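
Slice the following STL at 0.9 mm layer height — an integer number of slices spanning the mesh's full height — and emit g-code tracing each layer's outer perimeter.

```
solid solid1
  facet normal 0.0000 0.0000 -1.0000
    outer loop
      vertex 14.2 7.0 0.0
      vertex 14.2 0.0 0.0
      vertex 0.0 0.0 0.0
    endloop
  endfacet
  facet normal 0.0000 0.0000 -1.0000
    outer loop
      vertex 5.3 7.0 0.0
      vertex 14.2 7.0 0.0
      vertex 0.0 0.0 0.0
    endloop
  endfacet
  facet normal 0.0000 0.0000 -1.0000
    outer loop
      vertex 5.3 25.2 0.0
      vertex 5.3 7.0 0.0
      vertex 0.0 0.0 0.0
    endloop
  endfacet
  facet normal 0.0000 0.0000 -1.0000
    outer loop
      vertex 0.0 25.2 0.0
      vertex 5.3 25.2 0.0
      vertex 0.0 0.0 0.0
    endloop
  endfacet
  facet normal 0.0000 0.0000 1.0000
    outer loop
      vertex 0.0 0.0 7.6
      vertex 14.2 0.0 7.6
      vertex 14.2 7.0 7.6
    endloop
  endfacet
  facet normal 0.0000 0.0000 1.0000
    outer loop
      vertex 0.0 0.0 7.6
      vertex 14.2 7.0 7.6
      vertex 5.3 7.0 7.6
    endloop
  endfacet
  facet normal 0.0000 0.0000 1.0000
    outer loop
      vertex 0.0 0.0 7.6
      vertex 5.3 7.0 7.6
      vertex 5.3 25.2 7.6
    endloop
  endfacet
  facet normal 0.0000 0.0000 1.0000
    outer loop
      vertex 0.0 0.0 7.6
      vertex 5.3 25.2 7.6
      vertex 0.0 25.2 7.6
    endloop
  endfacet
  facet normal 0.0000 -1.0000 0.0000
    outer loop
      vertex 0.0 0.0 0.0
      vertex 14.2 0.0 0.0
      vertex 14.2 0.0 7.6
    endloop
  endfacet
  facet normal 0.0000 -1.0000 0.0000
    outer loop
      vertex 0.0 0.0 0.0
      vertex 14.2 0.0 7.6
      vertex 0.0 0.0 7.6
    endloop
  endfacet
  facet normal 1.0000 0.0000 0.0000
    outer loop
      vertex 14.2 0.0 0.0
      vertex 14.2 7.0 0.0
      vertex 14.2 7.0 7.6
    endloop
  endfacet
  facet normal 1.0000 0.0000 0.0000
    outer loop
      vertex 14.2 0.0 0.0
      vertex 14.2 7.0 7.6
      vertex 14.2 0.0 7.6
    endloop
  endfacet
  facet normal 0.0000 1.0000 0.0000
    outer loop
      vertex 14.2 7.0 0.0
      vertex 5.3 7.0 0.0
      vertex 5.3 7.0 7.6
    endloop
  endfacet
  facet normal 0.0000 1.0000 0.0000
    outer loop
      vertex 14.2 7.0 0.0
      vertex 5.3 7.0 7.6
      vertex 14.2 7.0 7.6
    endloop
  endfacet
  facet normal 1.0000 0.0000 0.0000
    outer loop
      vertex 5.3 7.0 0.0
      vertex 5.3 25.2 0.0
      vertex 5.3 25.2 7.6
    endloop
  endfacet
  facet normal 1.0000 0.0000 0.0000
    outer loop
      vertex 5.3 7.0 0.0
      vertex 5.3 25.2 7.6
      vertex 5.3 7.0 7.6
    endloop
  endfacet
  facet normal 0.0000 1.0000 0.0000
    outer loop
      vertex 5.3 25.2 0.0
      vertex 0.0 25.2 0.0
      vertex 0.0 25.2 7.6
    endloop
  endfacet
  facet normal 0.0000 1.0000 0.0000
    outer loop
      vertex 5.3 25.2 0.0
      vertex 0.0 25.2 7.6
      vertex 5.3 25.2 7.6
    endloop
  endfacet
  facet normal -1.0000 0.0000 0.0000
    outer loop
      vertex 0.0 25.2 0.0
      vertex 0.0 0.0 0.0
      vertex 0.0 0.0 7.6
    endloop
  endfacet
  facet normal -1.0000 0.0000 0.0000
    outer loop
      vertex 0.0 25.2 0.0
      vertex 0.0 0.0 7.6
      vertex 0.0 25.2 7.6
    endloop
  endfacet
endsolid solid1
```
; perimeter-only toolpath
G21 ; units = mm
G90 ; absolute positioning
G28 ; home
; layer 1
G0 Z0.9
G0 X0.0 Y0.0
G1 X14.2 Y0.0
G1 X14.2 Y7.0
G1 X5.3 Y7.0
G1 X5.3 Y25.2
G1 X0.0 Y25.2
G1 X0.0 Y0.0
; layer 2
G0 Z1.9
G0 X0.0 Y0.0
G1 X14.2 Y0.0
G1 X14.2 Y7.0
G1 X5.3 Y7.0
G1 X5.3 Y25.2
G1 X0.0 Y25.2
G1 X0.0 Y0.0
; layer 3
G0 Z2.8
G0 X0.0 Y0.0
G1 X14.2 Y0.0
G1 X14.2 Y7.0
G1 X5.3 Y7.0
G1 X5.3 Y25.2
G1 X0.0 Y25.2
G1 X0.0 Y0.0
; layer 4
G0 Z3.8
G0 X0.0 Y0.0
G1 X14.2 Y0.0
G1 X14.2 Y7.0
G1 X5.3 Y7.0
G1 X5.3 Y25.2
G1 X0.0 Y25.2
G1 X0.0 Y0.0
; layer 5
G0 Z4.8
G0 X0.0 Y0.0
G1 X14.2 Y0.0
G1 X14.2 Y7.0
G1 X5.3 Y7.0
G1 X5.3 Y25.2
G1 X0.0 Y25.2
G1 X0.0 Y0.0
; layer 6
G0 Z5.7
G0 X0.0 Y0.0
G1 X14.2 Y0.0
G1 X14.2 Y7.0
G1 X5.3 Y7.0
G1 X5.3 Y25.2
G1 X0.0 Y25.2
G1 X0.0 Y0.0
; layer 7
G0 Z6.6
G0 X0.0 Y0.0
G1 X14.2 Y0.0
G1 X14.2 Y7.0
G1 X5.3 Y7.0
G1 X5.3 Y25.2
G1 X0.0 Y25.2
G1 X0.0 Y0.0
; layer 8
G0 Z7.6
G0 X0.0 Y0.0
G1 X14.2 Y0.0
G1 X14.2 Y7.0
G1 X5.3 Y7.0
G1 X5.3 Y25.2
G1 X0.0 Y25.2
G1 X0.0 Y0.0
M2 ; end

The solid is an L-shaped prism: outer 14.2 × 25.2 mm, arm thicknesses ≈ 7 mm (horizontal) and 5.3 mm (vertical), extruded 7.6 mm in z. Slicing at Δz = 0.9 mm — 8 equal slices spanning the solid's height, so layer i sits at z = i·h/8 — gives 8 non-empty perimeters. Each is a 6-segment closed polygon; G0 lifts to the layer z and rapids to the start vertex, then G1 traces the edges.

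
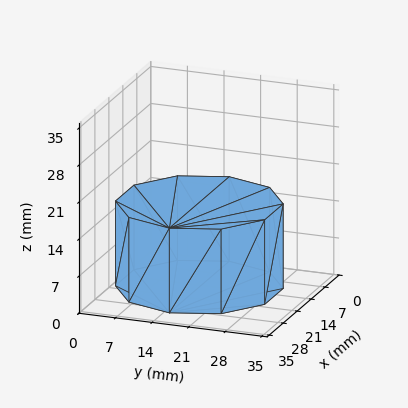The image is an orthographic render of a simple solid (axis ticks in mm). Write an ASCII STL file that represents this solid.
Reading the render: the shape is a regular 10-sided prism (a cylinder approximated with 10 flat sides), circumscribed radius ≈ 15 mm, height ≈ 16 mm (dimensions read to the nearest mm from the axis ticks). For the STL, each face is triangulated and given an outward normal.

solid part
  facet normal 0.0000 0.0000 -1.0000
    outer loop
      vertex 19.635 29.266 0.000
      vertex 27.135 23.817 0.000
      vertex 30.000 15.000 0.000
    endloop
  endfacet
  facet normal 0.0000 0.0000 -1.0000
    outer loop
      vertex 10.365 29.266 0.000
      vertex 19.635 29.266 0.000
      vertex 30.000 15.000 0.000
    endloop
  endfacet
  facet normal 0.0000 0.0000 -1.0000
    outer loop
      vertex 2.865 23.817 0.000
      vertex 10.365 29.266 0.000
      vertex 30.000 15.000 0.000
    endloop
  endfacet
  facet normal 0.0000 0.0000 -1.0000
    outer loop
      vertex 0.000 15.000 0.000
      vertex 2.865 23.817 0.000
      vertex 30.000 15.000 0.000
    endloop
  endfacet
  facet normal 0.0000 0.0000 -1.0000
    outer loop
      vertex 2.865 6.183 0.000
      vertex 0.000 15.000 0.000
      vertex 30.000 15.000 0.000
    endloop
  endfacet
  facet normal 0.0000 0.0000 -1.0000
    outer loop
      vertex 10.365 0.734 0.000
      vertex 2.865 6.183 0.000
      vertex 30.000 15.000 0.000
    endloop
  endfacet
  facet normal 0.0000 0.0000 -1.0000
    outer loop
      vertex 19.635 0.734 0.000
      vertex 10.365 0.734 0.000
      vertex 30.000 15.000 0.000
    endloop
  endfacet
  facet normal 0.0000 0.0000 -1.0000
    outer loop
      vertex 27.135 6.183 0.000
      vertex 19.635 0.734 0.000
      vertex 30.000 15.000 0.000
    endloop
  endfacet
  facet normal 0.0000 0.0000 1.0000
    outer loop
      vertex 30.000 15.000 16.000
      vertex 27.135 23.817 16.000
      vertex 19.635 29.266 16.000
    endloop
  endfacet
  facet normal 0.0000 0.0000 1.0000
    outer loop
      vertex 30.000 15.000 16.000
      vertex 19.635 29.266 16.000
      vertex 10.365 29.266 16.000
    endloop
  endfacet
  facet normal 0.0000 0.0000 1.0000
    outer loop
      vertex 30.000 15.000 16.000
      vertex 10.365 29.266 16.000
      vertex 2.865 23.817 16.000
    endloop
  endfacet
  facet normal 0.0000 0.0000 1.0000
    outer loop
      vertex 30.000 15.000 16.000
      vertex 2.865 23.817 16.000
      vertex 0.000 15.000 16.000
    endloop
  endfacet
  facet normal 0.0000 0.0000 1.0000
    outer loop
      vertex 30.000 15.000 16.000
      vertex 0.000 15.000 16.000
      vertex 2.865 6.183 16.000
    endloop
  endfacet
  facet normal 0.0000 0.0000 1.0000
    outer loop
      vertex 30.000 15.000 16.000
      vertex 2.865 6.183 16.000
      vertex 10.365 0.734 16.000
    endloop
  endfacet
  facet normal 0.0000 0.0000 1.0000
    outer loop
      vertex 30.000 15.000 16.000
      vertex 10.365 0.734 16.000
      vertex 19.635 0.734 16.000
    endloop
  endfacet
  facet normal 0.0000 0.0000 1.0000
    outer loop
      vertex 30.000 15.000 16.000
      vertex 19.635 0.734 16.000
      vertex 27.135 6.183 16.000
    endloop
  endfacet
  facet normal 0.9511 0.3090 0.0000
    outer loop
      vertex 30.000 15.000 0.000
      vertex 27.135 23.817 0.000
      vertex 27.135 23.817 16.000
    endloop
  endfacet
  facet normal 0.9511 0.3090 0.0000
    outer loop
      vertex 30.000 15.000 0.000
      vertex 27.135 23.817 16.000
      vertex 30.000 15.000 16.000
    endloop
  endfacet
  facet normal 0.5878 0.8090 0.0000
    outer loop
      vertex 27.135 23.817 0.000
      vertex 19.635 29.266 0.000
      vertex 19.635 29.266 16.000
    endloop
  endfacet
  facet normal 0.5878 0.8090 0.0000
    outer loop
      vertex 27.135 23.817 0.000
      vertex 19.635 29.266 16.000
      vertex 27.135 23.817 16.000
    endloop
  endfacet
  facet normal 0.0000 1.0000 0.0000
    outer loop
      vertex 19.635 29.266 0.000
      vertex 10.365 29.266 0.000
      vertex 10.365 29.266 16.000
    endloop
  endfacet
  facet normal 0.0000 1.0000 0.0000
    outer loop
      vertex 19.635 29.266 0.000
      vertex 10.365 29.266 16.000
      vertex 19.635 29.266 16.000
    endloop
  endfacet
  facet normal -0.5878 0.8090 0.0000
    outer loop
      vertex 10.365 29.266 0.000
      vertex 2.865 23.817 0.000
      vertex 2.865 23.817 16.000
    endloop
  endfacet
  facet normal -0.5878 0.8090 0.0000
    outer loop
      vertex 10.365 29.266 0.000
      vertex 2.865 23.817 16.000
      vertex 10.365 29.266 16.000
    endloop
  endfacet
  facet normal -0.9511 0.3090 0.0000
    outer loop
      vertex 2.865 23.817 0.000
      vertex 0.000 15.000 0.000
      vertex 0.000 15.000 16.000
    endloop
  endfacet
  facet normal -0.9511 0.3090 0.0000
    outer loop
      vertex 2.865 23.817 0.000
      vertex 0.000 15.000 16.000
      vertex 2.865 23.817 16.000
    endloop
  endfacet
  facet normal -0.9511 -0.3090 0.0000
    outer loop
      vertex 0.000 15.000 0.000
      vertex 2.865 6.183 0.000
      vertex 2.865 6.183 16.000
    endloop
  endfacet
  facet normal -0.9511 -0.3090 0.0000
    outer loop
      vertex 0.000 15.000 0.000
      vertex 2.865 6.183 16.000
      vertex 0.000 15.000 16.000
    endloop
  endfacet
  facet normal -0.5878 -0.8090 0.0000
    outer loop
      vertex 2.865 6.183 0.000
      vertex 10.365 0.734 0.000
      vertex 10.365 0.734 16.000
    endloop
  endfacet
  facet normal -0.5878 -0.8090 0.0000
    outer loop
      vertex 2.865 6.183 0.000
      vertex 10.365 0.734 16.000
      vertex 2.865 6.183 16.000
    endloop
  endfacet
  facet normal 0.0000 -1.0000 0.0000
    outer loop
      vertex 10.365 0.734 0.000
      vertex 19.635 0.734 0.000
      vertex 19.635 0.734 16.000
    endloop
  endfacet
  facet normal 0.0000 -1.0000 0.0000
    outer loop
      vertex 10.365 0.734 0.000
      vertex 19.635 0.734 16.000
      vertex 10.365 0.734 16.000
    endloop
  endfacet
  facet normal 0.5878 -0.8090 0.0000
    outer loop
      vertex 19.635 0.734 0.000
      vertex 27.135 6.183 0.000
      vertex 27.135 6.183 16.000
    endloop
  endfacet
  facet normal 0.5878 -0.8090 0.0000
    outer loop
      vertex 19.635 0.734 0.000
      vertex 27.135 6.183 16.000
      vertex 19.635 0.734 16.000
    endloop
  endfacet
  facet normal 0.9511 -0.3090 0.0000
    outer loop
      vertex 27.135 6.183 0.000
      vertex 30.000 15.000 0.000
      vertex 30.000 15.000 16.000
    endloop
  endfacet
  facet normal 0.9511 -0.3090 0.0000
    outer loop
      vertex 27.135 6.183 0.000
      vertex 30.000 15.000 16.000
      vertex 27.135 6.183 16.000
    endloop
  endfacet
endsolid part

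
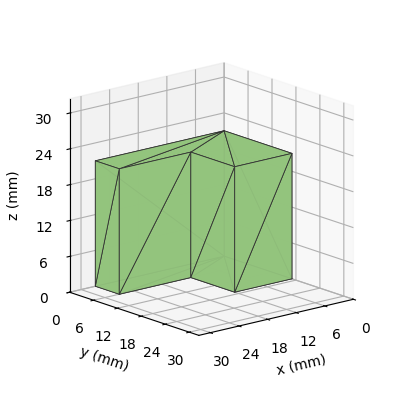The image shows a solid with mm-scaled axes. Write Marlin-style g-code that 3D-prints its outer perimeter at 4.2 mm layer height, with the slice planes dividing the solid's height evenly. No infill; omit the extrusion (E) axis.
Reading the render: the shape is an L-shaped prism: outer 27 × 17 mm, arm thicknesses ≈ 6 mm (horizontal) and 12 mm (vertical), extruded 21 mm in z (dimensions read to the nearest mm from the axis ticks). For the g-code, the solid's height is divided into equal slices at the stated Δz and each level perimeter traced with G1 moves after a G0 lift.

; perimeter-only toolpath
G21 ; units = mm
G90 ; absolute positioning
G28 ; home
; layer 1
G0 Z4.2
G0 X0.0 Y0.0
G1 X27.0 Y0.0
G1 X27.0 Y6.0
G1 X12.0 Y6.0
G1 X12.0 Y17.0
G1 X0.0 Y17.0
G1 X0.0 Y0.0
; layer 2
G0 Z8.4
G0 X0.0 Y0.0
G1 X27.0 Y0.0
G1 X27.0 Y6.0
G1 X12.0 Y6.0
G1 X12.0 Y17.0
G1 X0.0 Y17.0
G1 X0.0 Y0.0
; layer 3
G0 Z12.6
G0 X0.0 Y0.0
G1 X27.0 Y0.0
G1 X27.0 Y6.0
G1 X12.0 Y6.0
G1 X12.0 Y17.0
G1 X0.0 Y17.0
G1 X0.0 Y0.0
; layer 4
G0 Z16.8
G0 X0.0 Y0.0
G1 X27.0 Y0.0
G1 X27.0 Y6.0
G1 X12.0 Y6.0
G1 X12.0 Y17.0
G1 X0.0 Y17.0
G1 X0.0 Y0.0
; layer 5
G0 Z21.0
G0 X0.0 Y0.0
G1 X27.0 Y0.0
G1 X27.0 Y6.0
G1 X12.0 Y6.0
G1 X12.0 Y17.0
G1 X0.0 Y17.0
G1 X0.0 Y0.0
M2 ; end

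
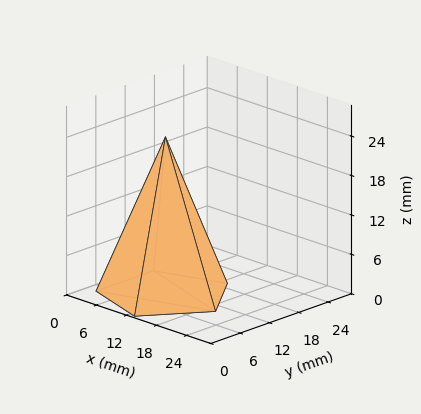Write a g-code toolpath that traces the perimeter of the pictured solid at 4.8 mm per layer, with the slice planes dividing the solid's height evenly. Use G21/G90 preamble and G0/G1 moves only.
Reading the render: the shape is a regular 5-sided pyramid, base circumscribed radius ≈ 10 mm, apex at z ≈ 24 mm (dimensions read to the nearest mm from the axis ticks). For the g-code, the solid's height is divided into equal slices at the stated Δz and each level perimeter traced with G1 moves after a G0 lift.

; perimeter-only toolpath
G21 ; units = mm
G90 ; absolute positioning
G28 ; home
; layer 1
G0 Z4.8
G0 X18.0 Y10.0
G1 X12.5 Y17.6
G1 X3.5 Y14.7
G1 X3.5 Y5.3
G1 X12.5 Y2.4
G1 X18.0 Y10.0
; layer 2
G0 Z9.6
G0 X16.0 Y10.0
G1 X11.9 Y15.7
G1 X5.1 Y13.5
G1 X5.1 Y6.5
G1 X11.9 Y4.3
G1 X16.0 Y10.0
; layer 3
G0 Z14.4
G0 X14.0 Y10.0
G1 X11.2 Y13.8
G1 X6.8 Y12.4
G1 X6.8 Y7.6
G1 X11.2 Y6.2
G1 X14.0 Y10.0
; layer 4
G0 Z19.2
G0 X12.0 Y10.0
G1 X10.6 Y11.9
G1 X8.4 Y11.2
G1 X8.4 Y8.8
G1 X10.6 Y8.1
G1 X12.0 Y10.0
M2 ; end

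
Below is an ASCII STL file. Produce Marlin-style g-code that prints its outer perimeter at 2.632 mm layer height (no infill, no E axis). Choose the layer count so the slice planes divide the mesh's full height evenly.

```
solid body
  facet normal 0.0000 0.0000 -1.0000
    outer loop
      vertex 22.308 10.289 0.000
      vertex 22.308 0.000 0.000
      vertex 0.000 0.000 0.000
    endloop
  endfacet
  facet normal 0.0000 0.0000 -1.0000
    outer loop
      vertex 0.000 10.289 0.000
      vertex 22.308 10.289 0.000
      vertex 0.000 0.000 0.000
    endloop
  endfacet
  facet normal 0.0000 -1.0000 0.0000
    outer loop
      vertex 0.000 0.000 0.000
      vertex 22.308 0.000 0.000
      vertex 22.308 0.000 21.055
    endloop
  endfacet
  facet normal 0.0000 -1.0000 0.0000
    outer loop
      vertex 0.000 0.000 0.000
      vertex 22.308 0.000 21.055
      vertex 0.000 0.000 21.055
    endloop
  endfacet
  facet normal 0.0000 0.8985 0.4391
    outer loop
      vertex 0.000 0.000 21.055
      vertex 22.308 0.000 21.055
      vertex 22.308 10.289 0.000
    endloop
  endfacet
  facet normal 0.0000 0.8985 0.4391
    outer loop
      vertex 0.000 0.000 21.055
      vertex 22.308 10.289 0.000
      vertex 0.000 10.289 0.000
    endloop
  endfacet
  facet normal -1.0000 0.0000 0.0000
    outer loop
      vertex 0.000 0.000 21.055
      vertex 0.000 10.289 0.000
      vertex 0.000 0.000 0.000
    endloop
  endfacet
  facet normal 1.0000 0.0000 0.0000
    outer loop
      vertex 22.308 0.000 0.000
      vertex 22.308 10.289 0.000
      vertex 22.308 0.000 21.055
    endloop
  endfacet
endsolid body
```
; perimeter-only toolpath
G21 ; units = mm
G90 ; absolute positioning
G28 ; home
; layer 1
G0 Z2.632
G0 X0.000 Y0.000
G1 X22.308 Y0.000
G1 X22.308 Y9.003
G1 X0.000 Y9.003
G1 X0.000 Y0.000
; layer 2
G0 Z5.264
G0 X0.000 Y0.000
G1 X22.308 Y0.000
G1 X22.308 Y7.717
G1 X0.000 Y7.717
G1 X0.000 Y0.000
; layer 3
G0 Z7.896
G0 X0.000 Y0.000
G1 X22.308 Y0.000
G1 X22.308 Y6.431
G1 X0.000 Y6.431
G1 X0.000 Y0.000
; layer 4
G0 Z10.527
G0 X0.000 Y0.000
G1 X22.308 Y0.000
G1 X22.308 Y5.144
G1 X0.000 Y5.144
G1 X0.000 Y0.000
; layer 5
G0 Z13.159
G0 X0.000 Y0.000
G1 X22.308 Y0.000
G1 X22.308 Y3.858
G1 X0.000 Y3.858
G1 X0.000 Y0.000
; layer 6
G0 Z15.791
G0 X0.000 Y0.000
G1 X22.308 Y0.000
G1 X22.308 Y2.572
G1 X0.000 Y2.572
G1 X0.000 Y0.000
; layer 7
G0 Z18.423
G0 X0.000 Y0.000
G1 X22.308 Y0.000
G1 X22.308 Y1.286
G1 X0.000 Y1.286
G1 X0.000 Y0.000
M2 ; end

The solid is a wedge (ramp): 22.3 × 10.3 mm base, rising to 21.1 mm along the y=0 edge and sloping linearly to z=0 at y=10.3. Slicing at Δz = 2.632 mm — 8 equal slices spanning the solid's height, so layer i sits at z = i·h/8 — gives 7 non-empty perimeters. Each is a 4-segment closed polygon; G0 lifts to the layer z and rapids to the start vertex, then G1 traces the edges. The cross-section shrinks linearly with z (the slice at the apex is degenerate and omitted).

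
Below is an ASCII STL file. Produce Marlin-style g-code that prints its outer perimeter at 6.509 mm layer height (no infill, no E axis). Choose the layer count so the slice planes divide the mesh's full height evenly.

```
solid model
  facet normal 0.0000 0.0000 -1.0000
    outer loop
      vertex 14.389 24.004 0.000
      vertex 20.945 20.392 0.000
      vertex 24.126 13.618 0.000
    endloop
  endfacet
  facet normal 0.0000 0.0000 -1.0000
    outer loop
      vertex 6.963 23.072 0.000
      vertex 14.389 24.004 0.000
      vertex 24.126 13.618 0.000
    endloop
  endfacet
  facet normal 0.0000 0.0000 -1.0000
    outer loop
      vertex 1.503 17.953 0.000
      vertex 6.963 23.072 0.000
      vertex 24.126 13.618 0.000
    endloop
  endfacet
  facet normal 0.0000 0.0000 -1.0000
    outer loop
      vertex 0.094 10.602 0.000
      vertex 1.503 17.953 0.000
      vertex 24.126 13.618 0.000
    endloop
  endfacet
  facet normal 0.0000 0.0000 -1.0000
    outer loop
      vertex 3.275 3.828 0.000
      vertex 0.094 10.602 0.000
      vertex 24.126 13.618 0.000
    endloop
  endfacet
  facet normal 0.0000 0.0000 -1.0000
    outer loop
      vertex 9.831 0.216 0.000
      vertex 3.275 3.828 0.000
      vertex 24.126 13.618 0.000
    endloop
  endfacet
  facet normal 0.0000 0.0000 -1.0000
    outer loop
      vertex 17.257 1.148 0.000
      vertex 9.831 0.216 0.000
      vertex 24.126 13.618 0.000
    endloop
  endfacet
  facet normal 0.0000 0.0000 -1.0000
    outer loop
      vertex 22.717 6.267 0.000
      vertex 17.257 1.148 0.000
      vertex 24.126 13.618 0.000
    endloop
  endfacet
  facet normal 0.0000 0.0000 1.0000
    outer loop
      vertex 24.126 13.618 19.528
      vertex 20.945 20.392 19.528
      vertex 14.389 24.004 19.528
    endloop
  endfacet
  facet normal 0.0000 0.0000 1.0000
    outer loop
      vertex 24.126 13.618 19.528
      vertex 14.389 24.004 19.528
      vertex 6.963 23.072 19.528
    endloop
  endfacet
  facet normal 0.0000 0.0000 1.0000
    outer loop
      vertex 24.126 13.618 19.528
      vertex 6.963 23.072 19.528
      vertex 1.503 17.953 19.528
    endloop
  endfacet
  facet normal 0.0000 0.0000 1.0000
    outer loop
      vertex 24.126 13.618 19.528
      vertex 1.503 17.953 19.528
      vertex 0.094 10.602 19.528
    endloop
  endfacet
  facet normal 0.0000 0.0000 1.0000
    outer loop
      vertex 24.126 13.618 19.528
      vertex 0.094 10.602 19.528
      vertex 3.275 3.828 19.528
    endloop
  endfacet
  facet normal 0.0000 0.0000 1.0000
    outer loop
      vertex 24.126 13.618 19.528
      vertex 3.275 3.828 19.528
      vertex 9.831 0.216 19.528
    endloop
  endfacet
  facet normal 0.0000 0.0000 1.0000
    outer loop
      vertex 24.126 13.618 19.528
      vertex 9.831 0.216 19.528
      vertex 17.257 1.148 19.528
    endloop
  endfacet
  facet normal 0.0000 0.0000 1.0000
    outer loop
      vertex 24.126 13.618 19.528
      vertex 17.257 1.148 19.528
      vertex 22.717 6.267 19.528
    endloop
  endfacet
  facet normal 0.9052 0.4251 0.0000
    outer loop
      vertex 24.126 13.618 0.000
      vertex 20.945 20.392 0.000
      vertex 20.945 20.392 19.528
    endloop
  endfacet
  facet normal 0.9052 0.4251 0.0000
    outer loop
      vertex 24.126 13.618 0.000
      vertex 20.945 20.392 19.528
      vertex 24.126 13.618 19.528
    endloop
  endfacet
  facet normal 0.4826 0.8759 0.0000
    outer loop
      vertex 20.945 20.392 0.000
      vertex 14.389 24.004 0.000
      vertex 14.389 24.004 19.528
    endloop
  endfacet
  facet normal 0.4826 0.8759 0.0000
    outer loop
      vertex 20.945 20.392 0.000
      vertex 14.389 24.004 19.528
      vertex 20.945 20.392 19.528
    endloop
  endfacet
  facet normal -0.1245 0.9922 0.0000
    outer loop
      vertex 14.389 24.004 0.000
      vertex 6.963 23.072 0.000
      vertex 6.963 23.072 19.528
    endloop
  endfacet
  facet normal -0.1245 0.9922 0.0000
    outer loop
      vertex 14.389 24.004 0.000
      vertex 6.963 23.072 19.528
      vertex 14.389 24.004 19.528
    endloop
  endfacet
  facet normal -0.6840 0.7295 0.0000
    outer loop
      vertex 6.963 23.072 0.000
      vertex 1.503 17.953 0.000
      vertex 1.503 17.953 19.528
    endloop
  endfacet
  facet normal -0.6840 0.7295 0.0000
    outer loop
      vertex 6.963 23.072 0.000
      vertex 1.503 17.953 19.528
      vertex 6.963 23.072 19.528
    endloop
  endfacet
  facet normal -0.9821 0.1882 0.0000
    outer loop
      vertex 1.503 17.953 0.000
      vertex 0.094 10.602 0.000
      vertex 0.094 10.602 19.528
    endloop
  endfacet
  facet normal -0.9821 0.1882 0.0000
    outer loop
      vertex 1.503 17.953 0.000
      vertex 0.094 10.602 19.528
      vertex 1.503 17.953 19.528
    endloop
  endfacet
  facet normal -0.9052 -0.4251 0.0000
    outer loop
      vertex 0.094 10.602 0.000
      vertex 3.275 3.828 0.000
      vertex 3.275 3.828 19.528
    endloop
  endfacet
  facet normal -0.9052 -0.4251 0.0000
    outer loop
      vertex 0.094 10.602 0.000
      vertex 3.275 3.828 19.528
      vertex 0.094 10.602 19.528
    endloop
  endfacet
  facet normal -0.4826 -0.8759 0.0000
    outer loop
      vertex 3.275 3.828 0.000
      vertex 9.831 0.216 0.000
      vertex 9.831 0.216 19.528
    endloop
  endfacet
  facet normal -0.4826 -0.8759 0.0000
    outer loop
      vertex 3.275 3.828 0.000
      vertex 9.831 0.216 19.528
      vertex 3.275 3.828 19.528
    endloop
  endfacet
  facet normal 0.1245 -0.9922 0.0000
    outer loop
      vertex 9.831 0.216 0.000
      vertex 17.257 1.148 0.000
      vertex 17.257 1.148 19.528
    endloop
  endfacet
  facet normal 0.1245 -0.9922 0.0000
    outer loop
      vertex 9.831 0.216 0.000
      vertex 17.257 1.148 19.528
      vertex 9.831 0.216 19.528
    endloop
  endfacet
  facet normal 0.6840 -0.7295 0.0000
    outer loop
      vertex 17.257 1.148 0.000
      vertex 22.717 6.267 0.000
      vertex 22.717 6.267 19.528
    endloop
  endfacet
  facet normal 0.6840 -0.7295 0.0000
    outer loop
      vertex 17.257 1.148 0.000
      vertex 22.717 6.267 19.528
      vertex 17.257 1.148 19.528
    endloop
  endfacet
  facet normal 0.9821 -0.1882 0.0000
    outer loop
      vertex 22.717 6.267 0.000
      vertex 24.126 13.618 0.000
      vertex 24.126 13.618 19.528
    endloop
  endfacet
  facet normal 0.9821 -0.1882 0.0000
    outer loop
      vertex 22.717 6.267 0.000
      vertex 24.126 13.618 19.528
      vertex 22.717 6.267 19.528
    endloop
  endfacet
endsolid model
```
; perimeter-only toolpath
G21 ; units = mm
G90 ; absolute positioning
G28 ; home
; layer 1
G0 Z6.509
G0 X24.126 Y13.618
G1 X20.945 Y20.392
G1 X14.389 Y24.004
G1 X6.963 Y23.072
G1 X1.503 Y17.953
G1 X0.094 Y10.602
G1 X3.275 Y3.828
G1 X9.831 Y0.216
G1 X17.257 Y1.148
G1 X22.717 Y6.267
G1 X24.126 Y13.618
; layer 2
G0 Z13.019
G0 X24.126 Y13.618
G1 X20.945 Y20.392
G1 X14.389 Y24.004
G1 X6.963 Y23.072
G1 X1.503 Y17.953
G1 X0.094 Y10.602
G1 X3.275 Y3.828
G1 X9.831 Y0.216
G1 X17.257 Y1.148
G1 X22.717 Y6.267
G1 X24.126 Y13.618
; layer 3
G0 Z19.528
G0 X24.126 Y13.618
G1 X20.945 Y20.392
G1 X14.389 Y24.004
G1 X6.963 Y23.072
G1 X1.503 Y17.953
G1 X0.094 Y10.602
G1 X3.275 Y3.828
G1 X9.831 Y0.216
G1 X17.257 Y1.148
G1 X22.717 Y6.267
G1 X24.126 Y13.618
M2 ; end

The solid is a regular 10-sided prism (a cylinder approximated with 10 flat sides), circumscribed radius ≈ 12.1 mm, height ≈ 19.5 mm. Slicing at Δz = 6.509 mm — 3 equal slices spanning the solid's height, so layer i sits at z = i·h/3 — gives 3 non-empty perimeters. Each is a 10-segment closed polygon; G0 lifts to the layer z and rapids to the start vertex, then G1 traces the edges.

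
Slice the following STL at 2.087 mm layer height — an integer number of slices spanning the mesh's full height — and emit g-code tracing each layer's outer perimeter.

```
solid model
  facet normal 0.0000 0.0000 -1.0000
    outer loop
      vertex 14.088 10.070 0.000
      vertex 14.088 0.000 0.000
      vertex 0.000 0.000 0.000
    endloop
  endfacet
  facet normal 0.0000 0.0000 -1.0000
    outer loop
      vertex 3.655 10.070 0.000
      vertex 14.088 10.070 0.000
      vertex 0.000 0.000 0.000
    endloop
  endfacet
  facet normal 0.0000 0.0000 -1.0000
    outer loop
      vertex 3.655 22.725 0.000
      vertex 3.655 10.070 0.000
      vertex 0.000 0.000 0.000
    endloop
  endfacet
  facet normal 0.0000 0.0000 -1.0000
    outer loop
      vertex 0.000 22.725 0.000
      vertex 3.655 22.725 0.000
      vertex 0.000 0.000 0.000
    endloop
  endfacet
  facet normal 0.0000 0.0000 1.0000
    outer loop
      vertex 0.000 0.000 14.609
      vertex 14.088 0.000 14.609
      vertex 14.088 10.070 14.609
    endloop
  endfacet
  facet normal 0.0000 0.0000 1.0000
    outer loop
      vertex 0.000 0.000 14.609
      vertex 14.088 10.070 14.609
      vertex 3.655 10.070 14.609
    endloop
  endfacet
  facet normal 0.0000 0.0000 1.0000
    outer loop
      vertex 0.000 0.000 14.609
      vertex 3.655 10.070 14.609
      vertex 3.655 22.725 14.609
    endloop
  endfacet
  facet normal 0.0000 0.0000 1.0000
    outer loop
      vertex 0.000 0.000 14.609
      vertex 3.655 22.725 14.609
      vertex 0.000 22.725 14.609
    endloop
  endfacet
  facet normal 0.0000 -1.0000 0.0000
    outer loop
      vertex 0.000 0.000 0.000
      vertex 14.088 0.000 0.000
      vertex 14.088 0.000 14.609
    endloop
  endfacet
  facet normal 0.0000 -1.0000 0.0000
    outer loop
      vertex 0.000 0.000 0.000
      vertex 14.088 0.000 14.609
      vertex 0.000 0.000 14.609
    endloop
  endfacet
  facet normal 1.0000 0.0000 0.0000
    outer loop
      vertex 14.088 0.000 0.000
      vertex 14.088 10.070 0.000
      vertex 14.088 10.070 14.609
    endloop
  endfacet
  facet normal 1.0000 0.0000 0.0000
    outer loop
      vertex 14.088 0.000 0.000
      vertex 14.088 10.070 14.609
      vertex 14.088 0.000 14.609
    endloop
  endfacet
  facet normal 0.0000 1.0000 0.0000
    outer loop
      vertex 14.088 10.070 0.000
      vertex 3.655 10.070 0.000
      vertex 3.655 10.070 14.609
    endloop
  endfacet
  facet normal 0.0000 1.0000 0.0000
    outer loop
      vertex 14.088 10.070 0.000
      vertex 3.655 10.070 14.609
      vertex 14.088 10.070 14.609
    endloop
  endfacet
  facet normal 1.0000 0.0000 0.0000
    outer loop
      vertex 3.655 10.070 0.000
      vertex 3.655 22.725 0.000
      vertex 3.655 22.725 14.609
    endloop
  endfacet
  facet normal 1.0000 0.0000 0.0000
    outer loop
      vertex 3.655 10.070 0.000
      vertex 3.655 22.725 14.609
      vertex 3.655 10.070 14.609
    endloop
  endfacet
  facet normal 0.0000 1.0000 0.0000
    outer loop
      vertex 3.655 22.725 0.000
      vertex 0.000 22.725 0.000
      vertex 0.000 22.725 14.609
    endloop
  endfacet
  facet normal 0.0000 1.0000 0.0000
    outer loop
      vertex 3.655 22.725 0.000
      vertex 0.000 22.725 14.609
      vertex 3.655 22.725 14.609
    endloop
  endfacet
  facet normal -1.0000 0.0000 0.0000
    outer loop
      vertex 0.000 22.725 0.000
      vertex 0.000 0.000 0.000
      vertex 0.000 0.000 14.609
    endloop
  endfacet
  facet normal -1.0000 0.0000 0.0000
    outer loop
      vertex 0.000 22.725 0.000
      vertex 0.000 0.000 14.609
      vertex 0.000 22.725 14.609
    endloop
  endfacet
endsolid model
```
; perimeter-only toolpath
G21 ; units = mm
G90 ; absolute positioning
G28 ; home
; layer 1
G0 Z2.087
G0 X0.000 Y0.000
G1 X14.088 Y0.000
G1 X14.088 Y10.070
G1 X3.655 Y10.070
G1 X3.655 Y22.725
G1 X0.000 Y22.725
G1 X0.000 Y0.000
; layer 2
G0 Z4.174
G0 X0.000 Y0.000
G1 X14.088 Y0.000
G1 X14.088 Y10.070
G1 X3.655 Y10.070
G1 X3.655 Y22.725
G1 X0.000 Y22.725
G1 X0.000 Y0.000
; layer 3
G0 Z6.261
G0 X0.000 Y0.000
G1 X14.088 Y0.000
G1 X14.088 Y10.070
G1 X3.655 Y10.070
G1 X3.655 Y22.725
G1 X0.000 Y22.725
G1 X0.000 Y0.000
; layer 4
G0 Z8.348
G0 X0.000 Y0.000
G1 X14.088 Y0.000
G1 X14.088 Y10.070
G1 X3.655 Y10.070
G1 X3.655 Y22.725
G1 X0.000 Y22.725
G1 X0.000 Y0.000
; layer 5
G0 Z10.435
G0 X0.000 Y0.000
G1 X14.088 Y0.000
G1 X14.088 Y10.070
G1 X3.655 Y10.070
G1 X3.655 Y22.725
G1 X0.000 Y22.725
G1 X0.000 Y0.000
; layer 6
G0 Z12.522
G0 X0.000 Y0.000
G1 X14.088 Y0.000
G1 X14.088 Y10.070
G1 X3.655 Y10.070
G1 X3.655 Y22.725
G1 X0.000 Y22.725
G1 X0.000 Y0.000
; layer 7
G0 Z14.609
G0 X0.000 Y0.000
G1 X14.088 Y0.000
G1 X14.088 Y10.070
G1 X3.655 Y10.070
G1 X3.655 Y22.725
G1 X0.000 Y22.725
G1 X0.000 Y0.000
M2 ; end

The solid is an L-shaped prism: outer 14.1 × 22.7 mm, arm thicknesses ≈ 10.1 mm (horizontal) and 3.65 mm (vertical), extruded 14.6 mm in z. Slicing at Δz = 2.087 mm — 7 equal slices spanning the solid's height, so layer i sits at z = i·h/7 — gives 7 non-empty perimeters. Each is a 6-segment closed polygon; G0 lifts to the layer z and rapids to the start vertex, then G1 traces the edges.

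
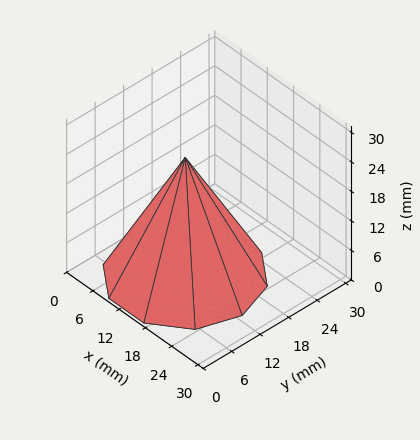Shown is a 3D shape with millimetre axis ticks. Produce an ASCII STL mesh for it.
Reading the render: the shape is a regular 10-sided pyramid, base circumscribed radius ≈ 13 mm, apex at z ≈ 24 mm (dimensions read to the nearest mm from the axis ticks). For the STL, each face is triangulated and given an outward normal.

solid part
  facet normal 0.0000 0.0000 -1.0000
    outer loop
      vertex 17.0 25.4 0.0
      vertex 23.5 20.6 0.0
      vertex 26.0 13.0 0.0
    endloop
  endfacet
  facet normal 0.0000 0.0000 -1.0000
    outer loop
      vertex 9.0 25.4 0.0
      vertex 17.0 25.4 0.0
      vertex 26.0 13.0 0.0
    endloop
  endfacet
  facet normal 0.0000 0.0000 -1.0000
    outer loop
      vertex 2.5 20.6 0.0
      vertex 9.0 25.4 0.0
      vertex 26.0 13.0 0.0
    endloop
  endfacet
  facet normal 0.0000 0.0000 -1.0000
    outer loop
      vertex 0.0 13.0 0.0
      vertex 2.5 20.6 0.0
      vertex 26.0 13.0 0.0
    endloop
  endfacet
  facet normal 0.0000 0.0000 -1.0000
    outer loop
      vertex 2.5 5.4 0.0
      vertex 0.0 13.0 0.0
      vertex 26.0 13.0 0.0
    endloop
  endfacet
  facet normal 0.0000 0.0000 -1.0000
    outer loop
      vertex 9.0 0.6 0.0
      vertex 2.5 5.4 0.0
      vertex 26.0 13.0 0.0
    endloop
  endfacet
  facet normal 0.0000 0.0000 -1.0000
    outer loop
      vertex 17.0 0.6 0.0
      vertex 9.0 0.6 0.0
      vertex 26.0 13.0 0.0
    endloop
  endfacet
  facet normal 0.0000 0.0000 -1.0000
    outer loop
      vertex 23.5 5.4 0.0
      vertex 17.0 0.6 0.0
      vertex 26.0 13.0 0.0
    endloop
  endfacet
  facet normal 0.8447 0.2779 0.4575
    outer loop
      vertex 26.0 13.0 0.0
      vertex 23.5 20.6 0.0
      vertex 13.0 13.0 24.0
    endloop
  endfacet
  facet normal 0.5282 0.7153 0.4576
    outer loop
      vertex 23.5 20.6 0.0
      vertex 17.0 25.4 0.0
      vertex 13.0 13.0 24.0
    endloop
  endfacet
  facet normal 0.0000 0.8884 0.4590
    outer loop
      vertex 17.0 25.4 0.0
      vertex 9.0 25.4 0.0
      vertex 13.0 13.0 24.0
    endloop
  endfacet
  facet normal -0.5282 0.7153 0.4576
    outer loop
      vertex 9.0 25.4 0.0
      vertex 2.5 20.6 0.0
      vertex 13.0 13.0 24.0
    endloop
  endfacet
  facet normal -0.8447 0.2779 0.4575
    outer loop
      vertex 2.5 20.6 0.0
      vertex 0.0 13.0 0.0
      vertex 13.0 13.0 24.0
    endloop
  endfacet
  facet normal -0.8447 -0.2779 0.4575
    outer loop
      vertex 0.0 13.0 0.0
      vertex 2.5 5.4 0.0
      vertex 13.0 13.0 24.0
    endloop
  endfacet
  facet normal -0.5282 -0.7153 0.4576
    outer loop
      vertex 2.5 5.4 0.0
      vertex 9.0 0.6 0.0
      vertex 13.0 13.0 24.0
    endloop
  endfacet
  facet normal 0.0000 -0.8884 0.4590
    outer loop
      vertex 9.0 0.6 0.0
      vertex 17.0 0.6 0.0
      vertex 13.0 13.0 24.0
    endloop
  endfacet
  facet normal 0.5282 -0.7153 0.4576
    outer loop
      vertex 17.0 0.6 0.0
      vertex 23.5 5.4 0.0
      vertex 13.0 13.0 24.0
    endloop
  endfacet
  facet normal 0.8447 -0.2779 0.4575
    outer loop
      vertex 23.5 5.4 0.0
      vertex 26.0 13.0 0.0
      vertex 13.0 13.0 24.0
    endloop
  endfacet
endsolid part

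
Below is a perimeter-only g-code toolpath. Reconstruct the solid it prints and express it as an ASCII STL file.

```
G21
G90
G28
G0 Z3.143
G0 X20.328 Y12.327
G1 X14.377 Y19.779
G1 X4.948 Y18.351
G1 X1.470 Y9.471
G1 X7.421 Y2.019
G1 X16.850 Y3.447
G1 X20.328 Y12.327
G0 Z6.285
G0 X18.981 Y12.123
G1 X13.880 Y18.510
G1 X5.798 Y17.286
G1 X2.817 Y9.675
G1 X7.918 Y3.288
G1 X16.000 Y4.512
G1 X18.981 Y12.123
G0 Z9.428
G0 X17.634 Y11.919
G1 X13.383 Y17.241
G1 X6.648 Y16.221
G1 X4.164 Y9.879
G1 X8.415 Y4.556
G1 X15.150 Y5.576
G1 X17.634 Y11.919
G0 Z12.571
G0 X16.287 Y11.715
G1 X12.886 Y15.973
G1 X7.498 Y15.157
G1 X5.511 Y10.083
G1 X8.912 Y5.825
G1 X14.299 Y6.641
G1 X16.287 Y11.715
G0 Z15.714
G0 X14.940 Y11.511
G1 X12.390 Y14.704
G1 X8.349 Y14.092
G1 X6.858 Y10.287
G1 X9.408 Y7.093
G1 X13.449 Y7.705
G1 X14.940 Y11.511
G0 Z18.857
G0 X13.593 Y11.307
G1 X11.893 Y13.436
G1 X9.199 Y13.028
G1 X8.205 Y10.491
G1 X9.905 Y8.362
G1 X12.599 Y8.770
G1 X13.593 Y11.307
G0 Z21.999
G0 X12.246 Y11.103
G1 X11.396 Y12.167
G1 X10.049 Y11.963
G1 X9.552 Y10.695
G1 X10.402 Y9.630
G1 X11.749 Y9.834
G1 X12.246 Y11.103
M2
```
solid part
  facet normal 0.0000 0.0000 -1.0000
    outer loop
      vertex 4.098 19.415 0.000
      vertex 14.874 21.047 0.000
      vertex 21.675 12.531 0.000
    endloop
  endfacet
  facet normal 0.0000 0.0000 -1.0000
    outer loop
      vertex 0.123 9.267 0.000
      vertex 4.098 19.415 0.000
      vertex 21.675 12.531 0.000
    endloop
  endfacet
  facet normal 0.0000 0.0000 -1.0000
    outer loop
      vertex 6.924 0.751 0.000
      vertex 0.123 9.267 0.000
      vertex 21.675 12.531 0.000
    endloop
  endfacet
  facet normal 0.0000 0.0000 -1.0000
    outer loop
      vertex 17.700 2.383 0.000
      vertex 6.924 0.751 0.000
      vertex 21.675 12.531 0.000
    endloop
  endfacet
  facet normal 0.7315 0.5842 0.3515
    outer loop
      vertex 21.675 12.531 0.000
      vertex 14.874 21.047 0.000
      vertex 10.899 10.899 25.142
    endloop
  endfacet
  facet normal -0.1402 0.9256 0.3515
    outer loop
      vertex 14.874 21.047 0.000
      vertex 4.098 19.415 0.000
      vertex 10.899 10.899 25.142
    endloop
  endfacet
  facet normal -0.8717 0.3415 0.3515
    outer loop
      vertex 4.098 19.415 0.000
      vertex 0.123 9.267 0.000
      vertex 10.899 10.899 25.142
    endloop
  endfacet
  facet normal -0.7315 -0.5842 0.3515
    outer loop
      vertex 0.123 9.267 0.000
      vertex 6.924 0.751 0.000
      vertex 10.899 10.899 25.142
    endloop
  endfacet
  facet normal 0.1402 -0.9256 0.3515
    outer loop
      vertex 6.924 0.751 0.000
      vertex 17.700 2.383 0.000
      vertex 10.899 10.899 25.142
    endloop
  endfacet
  facet normal 0.8717 -0.3415 0.3515
    outer loop
      vertex 17.700 2.383 0.000
      vertex 21.675 12.531 0.000
      vertex 10.899 10.899 25.142
    endloop
  endfacet
endsolid part

The G0 Z moves step by Δz≈3.143 mm. The G1 loops shrink linearly with z, so the solid tapers from its base footprint up to z≈25.1. Closing with a flat bottom cap and the tapered top and triangulating gives 10 facets — a regular 6-sided pyramid, base circumscribed radius ≈ 10.9 mm, apex at z ≈ 25.1 mm.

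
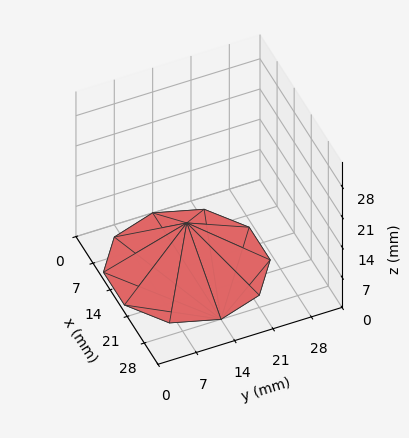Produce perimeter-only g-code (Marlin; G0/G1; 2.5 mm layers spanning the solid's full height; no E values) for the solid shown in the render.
Reading the render: the shape is a regular 10-sided pyramid, base circumscribed radius ≈ 14 mm, apex at z ≈ 10 mm (dimensions read to the nearest mm from the axis ticks). For the g-code, the solid's height is divided into equal slices at the stated Δz and each level perimeter traced with G1 moves after a G0 lift.

; perimeter-only toolpath
G21 ; units = mm
G90 ; absolute positioning
G28 ; home
; layer 1
G0 Z2.5
G0 X24.5 Y14.0
G1 X22.5 Y20.1
G1 X17.2 Y24.0
G1 X10.8 Y24.0
G1 X5.5 Y20.1
G1 X3.5 Y14.0
G1 X5.5 Y7.8
G1 X10.8 Y4.0
G1 X17.2 Y4.0
G1 X22.5 Y7.8
G1 X24.5 Y14.0
; layer 2
G0 Z5.0
G0 X21.0 Y14.0
G1 X19.6 Y18.1
G1 X16.1 Y20.6
G1 X11.8 Y20.6
G1 X8.3 Y18.1
G1 X7.0 Y14.0
G1 X8.3 Y9.9
G1 X11.8 Y7.3
G1 X16.1 Y7.3
G1 X19.6 Y9.9
G1 X21.0 Y14.0
; layer 3
G0 Z7.5
G0 X17.5 Y14.0
G1 X16.8 Y16.1
G1 X15.1 Y17.3
G1 X12.9 Y17.3
G1 X11.2 Y16.1
G1 X10.5 Y14.0
G1 X11.2 Y11.9
G1 X12.9 Y10.7
G1 X15.1 Y10.7
G1 X16.8 Y11.9
G1 X17.5 Y14.0
M2 ; end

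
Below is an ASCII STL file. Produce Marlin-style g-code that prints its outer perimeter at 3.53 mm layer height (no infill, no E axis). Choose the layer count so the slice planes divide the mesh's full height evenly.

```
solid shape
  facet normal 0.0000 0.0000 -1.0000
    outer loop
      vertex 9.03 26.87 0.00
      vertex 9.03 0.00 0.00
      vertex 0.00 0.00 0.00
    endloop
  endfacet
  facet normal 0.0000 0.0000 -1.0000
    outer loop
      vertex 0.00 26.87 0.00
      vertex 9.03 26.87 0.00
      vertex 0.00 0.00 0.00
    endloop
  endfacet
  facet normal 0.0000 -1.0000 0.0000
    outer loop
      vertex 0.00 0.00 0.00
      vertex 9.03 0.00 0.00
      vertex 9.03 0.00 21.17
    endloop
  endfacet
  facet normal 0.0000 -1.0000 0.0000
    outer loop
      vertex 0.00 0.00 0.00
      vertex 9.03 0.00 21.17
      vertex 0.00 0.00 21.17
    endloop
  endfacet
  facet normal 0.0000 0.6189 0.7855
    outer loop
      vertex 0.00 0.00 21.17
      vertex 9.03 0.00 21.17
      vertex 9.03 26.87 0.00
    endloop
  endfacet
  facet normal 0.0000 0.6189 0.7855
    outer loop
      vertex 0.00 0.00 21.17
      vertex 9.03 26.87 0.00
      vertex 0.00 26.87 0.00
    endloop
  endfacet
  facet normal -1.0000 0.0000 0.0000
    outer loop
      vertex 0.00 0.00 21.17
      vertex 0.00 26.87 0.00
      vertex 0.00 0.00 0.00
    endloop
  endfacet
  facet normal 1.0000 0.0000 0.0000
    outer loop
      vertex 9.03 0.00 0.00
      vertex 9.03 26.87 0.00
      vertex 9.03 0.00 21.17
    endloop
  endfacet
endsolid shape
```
; perimeter-only toolpath
G21 ; units = mm
G90 ; absolute positioning
G28 ; home
; layer 1
G0 Z3.53
G0 X0.00 Y0.00
G1 X9.03 Y0.00
G1 X9.03 Y22.39
G1 X0.00 Y22.39
G1 X0.00 Y0.00
; layer 2
G0 Z7.06
G0 X0.00 Y0.00
G1 X9.03 Y0.00
G1 X9.03 Y17.91
G1 X0.00 Y17.91
G1 X0.00 Y0.00
; layer 3
G0 Z10.59
G0 X0.00 Y0.00
G1 X9.03 Y0.00
G1 X9.03 Y13.44
G1 X0.00 Y13.44
G1 X0.00 Y0.00
; layer 4
G0 Z14.11
G0 X0.00 Y0.00
G1 X9.03 Y0.00
G1 X9.03 Y8.96
G1 X0.00 Y8.96
G1 X0.00 Y0.00
; layer 5
G0 Z17.64
G0 X0.00 Y0.00
G1 X9.03 Y0.00
G1 X9.03 Y4.48
G1 X0.00 Y4.48
G1 X0.00 Y0.00
M2 ; end

The solid is a wedge (ramp): 9.03 × 26.9 mm base, rising to 21.2 mm along the y=0 edge and sloping linearly to z=0 at y=26.9. Slicing at Δz = 3.53 mm — 6 equal slices spanning the solid's height, so layer i sits at z = i·h/6 — gives 5 non-empty perimeters. Each is a 4-segment closed polygon; G0 lifts to the layer z and rapids to the start vertex, then G1 traces the edges. The cross-section shrinks linearly with z (the slice at the apex is degenerate and omitted).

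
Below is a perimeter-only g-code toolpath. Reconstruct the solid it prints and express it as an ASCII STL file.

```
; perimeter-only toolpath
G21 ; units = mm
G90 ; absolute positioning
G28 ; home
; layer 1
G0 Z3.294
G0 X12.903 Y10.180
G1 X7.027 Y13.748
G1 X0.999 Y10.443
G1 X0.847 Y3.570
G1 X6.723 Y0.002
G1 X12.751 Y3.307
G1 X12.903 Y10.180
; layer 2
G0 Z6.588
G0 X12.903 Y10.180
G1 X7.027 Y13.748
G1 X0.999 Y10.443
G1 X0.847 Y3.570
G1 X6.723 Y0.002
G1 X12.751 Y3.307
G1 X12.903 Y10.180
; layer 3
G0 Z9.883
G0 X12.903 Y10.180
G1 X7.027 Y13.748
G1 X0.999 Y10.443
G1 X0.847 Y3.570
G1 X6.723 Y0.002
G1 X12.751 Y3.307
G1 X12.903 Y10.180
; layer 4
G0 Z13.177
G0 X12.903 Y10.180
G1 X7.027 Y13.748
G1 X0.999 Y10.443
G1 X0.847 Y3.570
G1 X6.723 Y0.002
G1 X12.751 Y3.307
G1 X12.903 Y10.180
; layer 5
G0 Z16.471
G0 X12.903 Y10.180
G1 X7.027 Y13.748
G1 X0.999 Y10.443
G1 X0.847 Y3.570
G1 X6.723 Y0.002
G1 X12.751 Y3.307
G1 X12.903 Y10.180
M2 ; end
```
solid part
  facet normal 0.0000 0.0000 -1.0000
    outer loop
      vertex 0.999 10.443 0.000
      vertex 7.027 13.748 0.000
      vertex 12.903 10.180 0.000
    endloop
  endfacet
  facet normal 0.0000 0.0000 -1.0000
    outer loop
      vertex 0.847 3.570 0.000
      vertex 0.999 10.443 0.000
      vertex 12.903 10.180 0.000
    endloop
  endfacet
  facet normal 0.0000 0.0000 -1.0000
    outer loop
      vertex 6.723 0.002 0.000
      vertex 0.847 3.570 0.000
      vertex 12.903 10.180 0.000
    endloop
  endfacet
  facet normal 0.0000 0.0000 -1.0000
    outer loop
      vertex 12.751 3.307 0.000
      vertex 6.723 0.002 0.000
      vertex 12.903 10.180 0.000
    endloop
  endfacet
  facet normal 0.0000 0.0000 1.0000
    outer loop
      vertex 12.903 10.180 16.471
      vertex 7.027 13.748 16.471
      vertex 0.999 10.443 16.471
    endloop
  endfacet
  facet normal 0.0000 0.0000 1.0000
    outer loop
      vertex 12.903 10.180 16.471
      vertex 0.999 10.443 16.471
      vertex 0.847 3.570 16.471
    endloop
  endfacet
  facet normal 0.0000 0.0000 1.0000
    outer loop
      vertex 12.903 10.180 16.471
      vertex 0.847 3.570 16.471
      vertex 6.723 0.002 16.471
    endloop
  endfacet
  facet normal 0.0000 0.0000 1.0000
    outer loop
      vertex 12.903 10.180 16.471
      vertex 6.723 0.002 16.471
      vertex 12.751 3.307 16.471
    endloop
  endfacet
  facet normal 0.5190 0.8548 0.0000
    outer loop
      vertex 12.903 10.180 0.000
      vertex 7.027 13.748 0.000
      vertex 7.027 13.748 16.471
    endloop
  endfacet
  facet normal 0.5190 0.8548 0.0000
    outer loop
      vertex 12.903 10.180 0.000
      vertex 7.027 13.748 16.471
      vertex 12.903 10.180 16.471
    endloop
  endfacet
  facet normal -0.4808 0.8769 0.0000
    outer loop
      vertex 7.027 13.748 0.000
      vertex 0.999 10.443 0.000
      vertex 0.999 10.443 16.471
    endloop
  endfacet
  facet normal -0.4808 0.8769 0.0000
    outer loop
      vertex 7.027 13.748 0.000
      vertex 0.999 10.443 16.471
      vertex 7.027 13.748 16.471
    endloop
  endfacet
  facet normal -0.9998 0.0221 0.0000
    outer loop
      vertex 0.999 10.443 0.000
      vertex 0.847 3.570 0.000
      vertex 0.847 3.570 16.471
    endloop
  endfacet
  facet normal -0.9998 0.0221 0.0000
    outer loop
      vertex 0.999 10.443 0.000
      vertex 0.847 3.570 16.471
      vertex 0.999 10.443 16.471
    endloop
  endfacet
  facet normal -0.5190 -0.8548 0.0000
    outer loop
      vertex 0.847 3.570 0.000
      vertex 6.723 0.002 0.000
      vertex 6.723 0.002 16.471
    endloop
  endfacet
  facet normal -0.5190 -0.8548 0.0000
    outer loop
      vertex 0.847 3.570 0.000
      vertex 6.723 0.002 16.471
      vertex 0.847 3.570 16.471
    endloop
  endfacet
  facet normal 0.4808 -0.8769 0.0000
    outer loop
      vertex 6.723 0.002 0.000
      vertex 12.751 3.307 0.000
      vertex 12.751 3.307 16.471
    endloop
  endfacet
  facet normal 0.4808 -0.8769 0.0000
    outer loop
      vertex 6.723 0.002 0.000
      vertex 12.751 3.307 16.471
      vertex 6.723 0.002 16.471
    endloop
  endfacet
  facet normal 0.9998 -0.0221 0.0000
    outer loop
      vertex 12.751 3.307 0.000
      vertex 12.903 10.180 0.000
      vertex 12.903 10.180 16.471
    endloop
  endfacet
  facet normal 0.9998 -0.0221 0.0000
    outer loop
      vertex 12.751 3.307 0.000
      vertex 12.903 10.180 16.471
      vertex 12.751 3.307 16.471
    endloop
  endfacet
endsolid part

The G0 Z moves step by Δz≈3.294 mm. Every layer's G1 loop is the same polygon, so the solid is a straight extrusion of it from z=0 to z≈16.5. Closing with flat bottom and top caps and triangulating gives 20 facets — a regular 6-sided prism (a cylinder approximated with 6 flat sides), circumscribed radius ≈ 6.88 mm, height ≈ 16.5 mm.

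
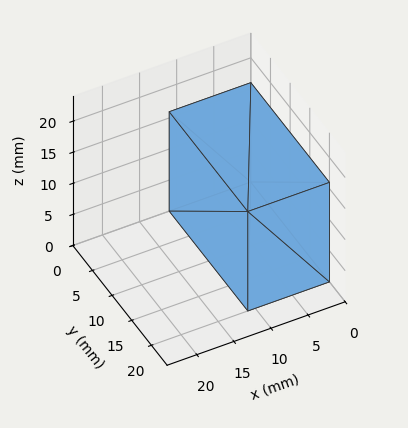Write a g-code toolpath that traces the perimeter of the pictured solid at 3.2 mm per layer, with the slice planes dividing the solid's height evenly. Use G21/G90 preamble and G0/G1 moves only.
Reading the render: the shape is a rectangular box, roughly 11 × 20 mm footprint and 16 mm tall (dimensions read to the nearest mm from the axis ticks). For the g-code, the solid's height is divided into equal slices at the stated Δz and each level perimeter traced with G1 moves after a G0 lift.

; perimeter-only toolpath
G21 ; units = mm
G90 ; absolute positioning
G28 ; home
; layer 1
G0 Z3.2
G0 X0.0 Y0.0
G1 X11.0 Y0.0
G1 X11.0 Y20.0
G1 X0.0 Y20.0
G1 X0.0 Y0.0
; layer 2
G0 Z6.4
G0 X0.0 Y0.0
G1 X11.0 Y0.0
G1 X11.0 Y20.0
G1 X0.0 Y20.0
G1 X0.0 Y0.0
; layer 3
G0 Z9.6
G0 X0.0 Y0.0
G1 X11.0 Y0.0
G1 X11.0 Y20.0
G1 X0.0 Y20.0
G1 X0.0 Y0.0
; layer 4
G0 Z12.8
G0 X0.0 Y0.0
G1 X11.0 Y0.0
G1 X11.0 Y20.0
G1 X0.0 Y20.0
G1 X0.0 Y0.0
; layer 5
G0 Z16.0
G0 X0.0 Y0.0
G1 X11.0 Y0.0
G1 X11.0 Y20.0
G1 X0.0 Y20.0
G1 X0.0 Y0.0
M2 ; end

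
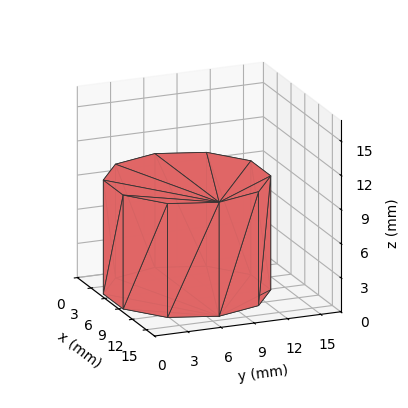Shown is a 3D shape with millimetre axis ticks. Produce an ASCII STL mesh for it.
Reading the render: the shape is a regular 10-sided prism (a cylinder approximated with 10 flat sides), circumscribed radius ≈ 7 mm, height ≈ 10 mm (dimensions read to the nearest mm from the axis ticks). For the STL, each face is triangulated and given an outward normal.

solid part
  facet normal 0.0000 0.0000 -1.0000
    outer loop
      vertex 9.16 13.66 0.00
      vertex 12.66 11.11 0.00
      vertex 14.00 7.00 0.00
    endloop
  endfacet
  facet normal 0.0000 0.0000 -1.0000
    outer loop
      vertex 4.84 13.66 0.00
      vertex 9.16 13.66 0.00
      vertex 14.00 7.00 0.00
    endloop
  endfacet
  facet normal 0.0000 0.0000 -1.0000
    outer loop
      vertex 1.34 11.11 0.00
      vertex 4.84 13.66 0.00
      vertex 14.00 7.00 0.00
    endloop
  endfacet
  facet normal 0.0000 0.0000 -1.0000
    outer loop
      vertex 0.00 7.00 0.00
      vertex 1.34 11.11 0.00
      vertex 14.00 7.00 0.00
    endloop
  endfacet
  facet normal 0.0000 0.0000 -1.0000
    outer loop
      vertex 1.34 2.89 0.00
      vertex 0.00 7.00 0.00
      vertex 14.00 7.00 0.00
    endloop
  endfacet
  facet normal 0.0000 0.0000 -1.0000
    outer loop
      vertex 4.84 0.34 0.00
      vertex 1.34 2.89 0.00
      vertex 14.00 7.00 0.00
    endloop
  endfacet
  facet normal 0.0000 0.0000 -1.0000
    outer loop
      vertex 9.16 0.34 0.00
      vertex 4.84 0.34 0.00
      vertex 14.00 7.00 0.00
    endloop
  endfacet
  facet normal 0.0000 0.0000 -1.0000
    outer loop
      vertex 12.66 2.89 0.00
      vertex 9.16 0.34 0.00
      vertex 14.00 7.00 0.00
    endloop
  endfacet
  facet normal 0.0000 0.0000 1.0000
    outer loop
      vertex 14.00 7.00 10.00
      vertex 12.66 11.11 10.00
      vertex 9.16 13.66 10.00
    endloop
  endfacet
  facet normal 0.0000 0.0000 1.0000
    outer loop
      vertex 14.00 7.00 10.00
      vertex 9.16 13.66 10.00
      vertex 4.84 13.66 10.00
    endloop
  endfacet
  facet normal 0.0000 0.0000 1.0000
    outer loop
      vertex 14.00 7.00 10.00
      vertex 4.84 13.66 10.00
      vertex 1.34 11.11 10.00
    endloop
  endfacet
  facet normal 0.0000 0.0000 1.0000
    outer loop
      vertex 14.00 7.00 10.00
      vertex 1.34 11.11 10.00
      vertex 0.00 7.00 10.00
    endloop
  endfacet
  facet normal 0.0000 0.0000 1.0000
    outer loop
      vertex 14.00 7.00 10.00
      vertex 0.00 7.00 10.00
      vertex 1.34 2.89 10.00
    endloop
  endfacet
  facet normal 0.0000 0.0000 1.0000
    outer loop
      vertex 14.00 7.00 10.00
      vertex 1.34 2.89 10.00
      vertex 4.84 0.34 10.00
    endloop
  endfacet
  facet normal 0.0000 0.0000 1.0000
    outer loop
      vertex 14.00 7.00 10.00
      vertex 4.84 0.34 10.00
      vertex 9.16 0.34 10.00
    endloop
  endfacet
  facet normal 0.0000 0.0000 1.0000
    outer loop
      vertex 14.00 7.00 10.00
      vertex 9.16 0.34 10.00
      vertex 12.66 2.89 10.00
    endloop
  endfacet
  facet normal 0.9507 0.3100 0.0000
    outer loop
      vertex 14.00 7.00 0.00
      vertex 12.66 11.11 0.00
      vertex 12.66 11.11 10.00
    endloop
  endfacet
  facet normal 0.9507 0.3100 0.0000
    outer loop
      vertex 14.00 7.00 0.00
      vertex 12.66 11.11 10.00
      vertex 14.00 7.00 10.00
    endloop
  endfacet
  facet normal 0.5889 0.8082 0.0000
    outer loop
      vertex 12.66 11.11 0.00
      vertex 9.16 13.66 0.00
      vertex 9.16 13.66 10.00
    endloop
  endfacet
  facet normal 0.5889 0.8082 0.0000
    outer loop
      vertex 12.66 11.11 0.00
      vertex 9.16 13.66 10.00
      vertex 12.66 11.11 10.00
    endloop
  endfacet
  facet normal 0.0000 1.0000 0.0000
    outer loop
      vertex 9.16 13.66 0.00
      vertex 4.84 13.66 0.00
      vertex 4.84 13.66 10.00
    endloop
  endfacet
  facet normal 0.0000 1.0000 0.0000
    outer loop
      vertex 9.16 13.66 0.00
      vertex 4.84 13.66 10.00
      vertex 9.16 13.66 10.00
    endloop
  endfacet
  facet normal -0.5889 0.8082 0.0000
    outer loop
      vertex 4.84 13.66 0.00
      vertex 1.34 11.11 0.00
      vertex 1.34 11.11 10.00
    endloop
  endfacet
  facet normal -0.5889 0.8082 0.0000
    outer loop
      vertex 4.84 13.66 0.00
      vertex 1.34 11.11 10.00
      vertex 4.84 13.66 10.00
    endloop
  endfacet
  facet normal -0.9507 0.3100 0.0000
    outer loop
      vertex 1.34 11.11 0.00
      vertex 0.00 7.00 0.00
      vertex 0.00 7.00 10.00
    endloop
  endfacet
  facet normal -0.9507 0.3100 0.0000
    outer loop
      vertex 1.34 11.11 0.00
      vertex 0.00 7.00 10.00
      vertex 1.34 11.11 10.00
    endloop
  endfacet
  facet normal -0.9507 -0.3100 0.0000
    outer loop
      vertex 0.00 7.00 0.00
      vertex 1.34 2.89 0.00
      vertex 1.34 2.89 10.00
    endloop
  endfacet
  facet normal -0.9507 -0.3100 0.0000
    outer loop
      vertex 0.00 7.00 0.00
      vertex 1.34 2.89 10.00
      vertex 0.00 7.00 10.00
    endloop
  endfacet
  facet normal -0.5889 -0.8082 0.0000
    outer loop
      vertex 1.34 2.89 0.00
      vertex 4.84 0.34 0.00
      vertex 4.84 0.34 10.00
    endloop
  endfacet
  facet normal -0.5889 -0.8082 0.0000
    outer loop
      vertex 1.34 2.89 0.00
      vertex 4.84 0.34 10.00
      vertex 1.34 2.89 10.00
    endloop
  endfacet
  facet normal 0.0000 -1.0000 0.0000
    outer loop
      vertex 4.84 0.34 0.00
      vertex 9.16 0.34 0.00
      vertex 9.16 0.34 10.00
    endloop
  endfacet
  facet normal 0.0000 -1.0000 0.0000
    outer loop
      vertex 4.84 0.34 0.00
      vertex 9.16 0.34 10.00
      vertex 4.84 0.34 10.00
    endloop
  endfacet
  facet normal 0.5889 -0.8082 0.0000
    outer loop
      vertex 9.16 0.34 0.00
      vertex 12.66 2.89 0.00
      vertex 12.66 2.89 10.00
    endloop
  endfacet
  facet normal 0.5889 -0.8082 0.0000
    outer loop
      vertex 9.16 0.34 0.00
      vertex 12.66 2.89 10.00
      vertex 9.16 0.34 10.00
    endloop
  endfacet
  facet normal 0.9507 -0.3100 0.0000
    outer loop
      vertex 12.66 2.89 0.00
      vertex 14.00 7.00 0.00
      vertex 14.00 7.00 10.00
    endloop
  endfacet
  facet normal 0.9507 -0.3100 0.0000
    outer loop
      vertex 12.66 2.89 0.00
      vertex 14.00 7.00 10.00
      vertex 12.66 2.89 10.00
    endloop
  endfacet
endsolid part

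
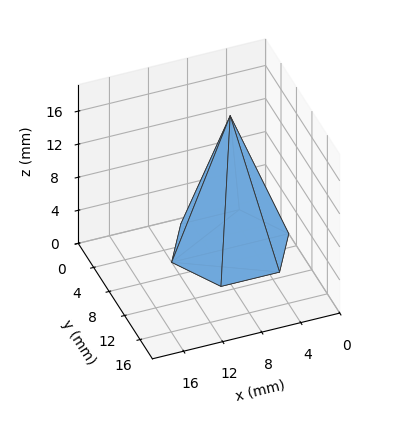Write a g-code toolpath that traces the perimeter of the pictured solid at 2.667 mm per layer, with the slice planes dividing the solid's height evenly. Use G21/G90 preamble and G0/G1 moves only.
Reading the render: the shape is a regular 6-sided pyramid, base circumscribed radius ≈ 6 mm, apex at z ≈ 16 mm (dimensions read to the nearest mm from the axis ticks). For the g-code, the solid's height is divided into equal slices at the stated Δz and each level perimeter traced with G1 moves after a G0 lift.

; perimeter-only toolpath
G21 ; units = mm
G90 ; absolute positioning
G28 ; home
; layer 1
G0 Z2.667
G0 X11.000 Y6.000
G1 X8.500 Y10.330
G1 X3.500 Y10.330
G1 X1.000 Y6.000
G1 X3.500 Y1.670
G1 X8.500 Y1.670
G1 X11.000 Y6.000
; layer 2
G0 Z5.333
G0 X10.000 Y6.000
G1 X8.000 Y9.464
G1 X4.000 Y9.464
G1 X2.000 Y6.000
G1 X4.000 Y2.536
G1 X8.000 Y2.536
G1 X10.000 Y6.000
; layer 3
G0 Z8.000
G0 X9.000 Y6.000
G1 X7.500 Y8.598
G1 X4.500 Y8.598
G1 X3.000 Y6.000
G1 X4.500 Y3.402
G1 X7.500 Y3.402
G1 X9.000 Y6.000
; layer 4
G0 Z10.667
G0 X8.000 Y6.000
G1 X7.000 Y7.732
G1 X5.000 Y7.732
G1 X4.000 Y6.000
G1 X5.000 Y4.268
G1 X7.000 Y4.268
G1 X8.000 Y6.000
; layer 5
G0 Z13.333
G0 X7.000 Y6.000
G1 X6.500 Y6.866
G1 X5.500 Y6.866
G1 X5.000 Y6.000
G1 X5.500 Y5.134
G1 X6.500 Y5.134
G1 X7.000 Y6.000
M2 ; end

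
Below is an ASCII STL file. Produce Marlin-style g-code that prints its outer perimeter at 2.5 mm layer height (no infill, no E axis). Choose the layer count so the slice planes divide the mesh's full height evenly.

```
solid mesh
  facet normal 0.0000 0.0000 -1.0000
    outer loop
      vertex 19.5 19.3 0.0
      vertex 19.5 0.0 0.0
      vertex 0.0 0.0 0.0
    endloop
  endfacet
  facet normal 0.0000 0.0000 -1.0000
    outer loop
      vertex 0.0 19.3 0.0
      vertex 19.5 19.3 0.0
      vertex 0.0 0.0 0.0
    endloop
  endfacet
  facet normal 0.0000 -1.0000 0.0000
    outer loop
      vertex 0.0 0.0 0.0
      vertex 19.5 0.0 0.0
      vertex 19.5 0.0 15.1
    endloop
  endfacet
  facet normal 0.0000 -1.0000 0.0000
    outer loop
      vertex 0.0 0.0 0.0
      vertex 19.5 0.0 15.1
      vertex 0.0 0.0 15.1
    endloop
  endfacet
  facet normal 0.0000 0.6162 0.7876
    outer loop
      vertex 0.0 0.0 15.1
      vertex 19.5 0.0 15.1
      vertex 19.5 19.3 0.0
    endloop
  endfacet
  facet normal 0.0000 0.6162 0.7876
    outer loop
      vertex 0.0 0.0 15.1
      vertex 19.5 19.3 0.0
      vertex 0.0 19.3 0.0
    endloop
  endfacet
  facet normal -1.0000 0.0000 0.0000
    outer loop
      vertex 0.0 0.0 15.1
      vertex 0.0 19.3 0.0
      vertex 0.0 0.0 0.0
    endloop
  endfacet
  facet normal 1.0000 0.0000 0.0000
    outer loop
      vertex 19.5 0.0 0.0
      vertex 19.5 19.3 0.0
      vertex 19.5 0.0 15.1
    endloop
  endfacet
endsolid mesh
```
; perimeter-only toolpath
G21 ; units = mm
G90 ; absolute positioning
G28 ; home
; layer 1
G0 Z2.5
G0 X0.0 Y0.0
G1 X19.5 Y0.0
G1 X19.5 Y16.1
G1 X0.0 Y16.1
G1 X0.0 Y0.0
; layer 2
G0 Z5.0
G0 X0.0 Y0.0
G1 X19.5 Y0.0
G1 X19.5 Y12.9
G1 X0.0 Y12.9
G1 X0.0 Y0.0
; layer 3
G0 Z7.5
G0 X0.0 Y0.0
G1 X19.5 Y0.0
G1 X19.5 Y9.7
G1 X0.0 Y9.7
G1 X0.0 Y0.0
; layer 4
G0 Z10.1
G0 X0.0 Y0.0
G1 X19.5 Y0.0
G1 X19.5 Y6.4
G1 X0.0 Y6.4
G1 X0.0 Y0.0
; layer 5
G0 Z12.6
G0 X0.0 Y0.0
G1 X19.5 Y0.0
G1 X19.5 Y3.2
G1 X0.0 Y3.2
G1 X0.0 Y0.0
M2 ; end

The solid is a wedge (ramp): 19.5 × 19.3 mm base, rising to 15.1 mm along the y=0 edge and sloping linearly to z=0 at y=19.3. Slicing at Δz = 2.5 mm — 6 equal slices spanning the solid's height, so layer i sits at z = i·h/6 — gives 5 non-empty perimeters. Each is a 4-segment closed polygon; G0 lifts to the layer z and rapids to the start vertex, then G1 traces the edges. The cross-section shrinks linearly with z (the slice at the apex is degenerate and omitted).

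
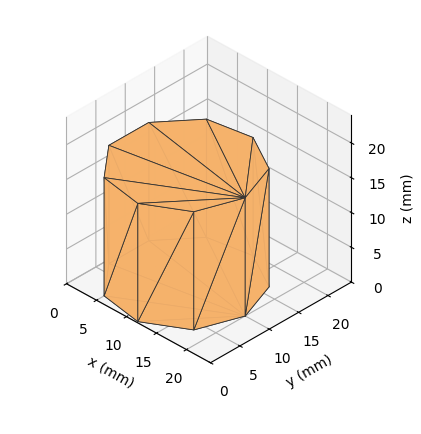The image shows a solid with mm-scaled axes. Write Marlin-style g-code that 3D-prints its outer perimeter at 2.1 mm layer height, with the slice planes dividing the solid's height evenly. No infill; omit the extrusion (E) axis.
Reading the render: the shape is a regular 9-sided prism (a cylinder approximated with 9 flat sides), circumscribed radius ≈ 10 mm, height ≈ 17 mm (dimensions read to the nearest mm from the axis ticks). For the g-code, the solid's height is divided into equal slices at the stated Δz and each level perimeter traced with G1 moves after a G0 lift.

; perimeter-only toolpath
G21 ; units = mm
G90 ; absolute positioning
G28 ; home
; layer 1
G0 Z2.1
G0 X20.0 Y10.0
G1 X17.7 Y16.4
G1 X11.7 Y19.8
G1 X5.0 Y18.7
G1 X0.6 Y13.4
G1 X0.6 Y6.6
G1 X5.0 Y1.3
G1 X11.7 Y0.2
G1 X17.7 Y3.6
G1 X20.0 Y10.0
; layer 2
G0 Z4.2
G0 X20.0 Y10.0
G1 X17.7 Y16.4
G1 X11.7 Y19.8
G1 X5.0 Y18.7
G1 X0.6 Y13.4
G1 X0.6 Y6.6
G1 X5.0 Y1.3
G1 X11.7 Y0.2
G1 X17.7 Y3.6
G1 X20.0 Y10.0
; layer 3
G0 Z6.4
G0 X20.0 Y10.0
G1 X17.7 Y16.4
G1 X11.7 Y19.8
G1 X5.0 Y18.7
G1 X0.6 Y13.4
G1 X0.6 Y6.6
G1 X5.0 Y1.3
G1 X11.7 Y0.2
G1 X17.7 Y3.6
G1 X20.0 Y10.0
; layer 4
G0 Z8.5
G0 X20.0 Y10.0
G1 X17.7 Y16.4
G1 X11.7 Y19.8
G1 X5.0 Y18.7
G1 X0.6 Y13.4
G1 X0.6 Y6.6
G1 X5.0 Y1.3
G1 X11.7 Y0.2
G1 X17.7 Y3.6
G1 X20.0 Y10.0
; layer 5
G0 Z10.6
G0 X20.0 Y10.0
G1 X17.7 Y16.4
G1 X11.7 Y19.8
G1 X5.0 Y18.7
G1 X0.6 Y13.4
G1 X0.6 Y6.6
G1 X5.0 Y1.3
G1 X11.7 Y0.2
G1 X17.7 Y3.6
G1 X20.0 Y10.0
; layer 6
G0 Z12.8
G0 X20.0 Y10.0
G1 X17.7 Y16.4
G1 X11.7 Y19.8
G1 X5.0 Y18.7
G1 X0.6 Y13.4
G1 X0.6 Y6.6
G1 X5.0 Y1.3
G1 X11.7 Y0.2
G1 X17.7 Y3.6
G1 X20.0 Y10.0
; layer 7
G0 Z14.9
G0 X20.0 Y10.0
G1 X17.7 Y16.4
G1 X11.7 Y19.8
G1 X5.0 Y18.7
G1 X0.6 Y13.4
G1 X0.6 Y6.6
G1 X5.0 Y1.3
G1 X11.7 Y0.2
G1 X17.7 Y3.6
G1 X20.0 Y10.0
; layer 8
G0 Z17.0
G0 X20.0 Y10.0
G1 X17.7 Y16.4
G1 X11.7 Y19.8
G1 X5.0 Y18.7
G1 X0.6 Y13.4
G1 X0.6 Y6.6
G1 X5.0 Y1.3
G1 X11.7 Y0.2
G1 X17.7 Y3.6
G1 X20.0 Y10.0
M2 ; end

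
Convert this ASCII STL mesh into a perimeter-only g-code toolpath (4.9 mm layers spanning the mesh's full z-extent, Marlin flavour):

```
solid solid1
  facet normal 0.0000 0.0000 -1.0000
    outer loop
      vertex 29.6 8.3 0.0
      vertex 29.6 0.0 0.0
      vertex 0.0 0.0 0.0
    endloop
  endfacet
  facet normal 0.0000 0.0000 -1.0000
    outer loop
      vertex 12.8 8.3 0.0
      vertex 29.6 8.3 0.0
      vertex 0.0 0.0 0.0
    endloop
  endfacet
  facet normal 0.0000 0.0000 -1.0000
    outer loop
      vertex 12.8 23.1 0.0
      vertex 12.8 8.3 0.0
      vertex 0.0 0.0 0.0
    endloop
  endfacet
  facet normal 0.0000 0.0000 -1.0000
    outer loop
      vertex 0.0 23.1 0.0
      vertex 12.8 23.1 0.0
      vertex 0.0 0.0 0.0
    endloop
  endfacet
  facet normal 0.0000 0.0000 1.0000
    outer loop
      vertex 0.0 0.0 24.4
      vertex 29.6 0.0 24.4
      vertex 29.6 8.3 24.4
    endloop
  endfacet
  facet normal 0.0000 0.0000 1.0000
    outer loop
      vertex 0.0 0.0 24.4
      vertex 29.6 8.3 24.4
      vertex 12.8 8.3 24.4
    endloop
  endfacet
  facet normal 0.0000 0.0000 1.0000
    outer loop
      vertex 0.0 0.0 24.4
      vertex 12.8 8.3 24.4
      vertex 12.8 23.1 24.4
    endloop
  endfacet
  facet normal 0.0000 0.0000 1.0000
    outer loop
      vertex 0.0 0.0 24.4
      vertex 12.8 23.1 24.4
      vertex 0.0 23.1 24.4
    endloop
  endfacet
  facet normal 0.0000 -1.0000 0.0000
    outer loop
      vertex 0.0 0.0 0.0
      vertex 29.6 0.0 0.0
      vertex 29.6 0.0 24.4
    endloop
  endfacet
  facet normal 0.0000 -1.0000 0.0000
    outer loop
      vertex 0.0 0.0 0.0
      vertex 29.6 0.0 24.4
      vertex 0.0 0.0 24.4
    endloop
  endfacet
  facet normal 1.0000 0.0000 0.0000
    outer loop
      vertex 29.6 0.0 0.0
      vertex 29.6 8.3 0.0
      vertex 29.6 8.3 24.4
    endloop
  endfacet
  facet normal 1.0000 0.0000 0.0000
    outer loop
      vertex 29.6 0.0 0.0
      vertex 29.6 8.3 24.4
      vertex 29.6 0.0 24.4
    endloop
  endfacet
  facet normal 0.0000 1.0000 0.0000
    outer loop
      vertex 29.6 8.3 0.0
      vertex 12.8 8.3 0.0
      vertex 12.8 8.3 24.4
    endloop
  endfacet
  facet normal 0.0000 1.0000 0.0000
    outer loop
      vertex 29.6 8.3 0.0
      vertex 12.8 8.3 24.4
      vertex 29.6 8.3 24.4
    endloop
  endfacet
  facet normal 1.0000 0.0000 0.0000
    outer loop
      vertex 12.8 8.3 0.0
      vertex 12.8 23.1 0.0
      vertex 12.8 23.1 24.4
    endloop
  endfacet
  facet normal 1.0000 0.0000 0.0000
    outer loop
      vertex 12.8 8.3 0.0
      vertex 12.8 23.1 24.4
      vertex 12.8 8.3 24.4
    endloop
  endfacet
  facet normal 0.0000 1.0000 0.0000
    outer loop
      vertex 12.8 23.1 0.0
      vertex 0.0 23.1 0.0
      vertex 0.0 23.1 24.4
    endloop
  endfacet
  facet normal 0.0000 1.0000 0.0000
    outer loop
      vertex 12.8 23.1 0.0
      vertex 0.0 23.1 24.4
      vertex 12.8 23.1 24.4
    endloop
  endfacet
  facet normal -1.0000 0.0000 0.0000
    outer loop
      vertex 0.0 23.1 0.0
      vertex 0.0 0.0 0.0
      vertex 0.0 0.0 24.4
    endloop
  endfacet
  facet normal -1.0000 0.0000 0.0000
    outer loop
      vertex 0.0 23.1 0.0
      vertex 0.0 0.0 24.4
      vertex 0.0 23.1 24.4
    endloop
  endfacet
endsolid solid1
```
; perimeter-only toolpath
G21 ; units = mm
G90 ; absolute positioning
G28 ; home
; layer 1
G0 Z4.9
G0 X0.0 Y0.0
G1 X29.6 Y0.0
G1 X29.6 Y8.3
G1 X12.8 Y8.3
G1 X12.8 Y23.1
G1 X0.0 Y23.1
G1 X0.0 Y0.0
; layer 2
G0 Z9.8
G0 X0.0 Y0.0
G1 X29.6 Y0.0
G1 X29.6 Y8.3
G1 X12.8 Y8.3
G1 X12.8 Y23.1
G1 X0.0 Y23.1
G1 X0.0 Y0.0
; layer 3
G0 Z14.6
G0 X0.0 Y0.0
G1 X29.6 Y0.0
G1 X29.6 Y8.3
G1 X12.8 Y8.3
G1 X12.8 Y23.1
G1 X0.0 Y23.1
G1 X0.0 Y0.0
; layer 4
G0 Z19.5
G0 X0.0 Y0.0
G1 X29.6 Y0.0
G1 X29.6 Y8.3
G1 X12.8 Y8.3
G1 X12.8 Y23.1
G1 X0.0 Y23.1
G1 X0.0 Y0.0
; layer 5
G0 Z24.4
G0 X0.0 Y0.0
G1 X29.6 Y0.0
G1 X29.6 Y8.3
G1 X12.8 Y8.3
G1 X12.8 Y23.1
G1 X0.0 Y23.1
G1 X0.0 Y0.0
M2 ; end

The solid is an L-shaped prism: outer 29.6 × 23.1 mm, arm thicknesses ≈ 8.3 mm (horizontal) and 12.8 mm (vertical), extruded 24.4 mm in z. Slicing at Δz = 4.9 mm — 5 equal slices spanning the solid's height, so layer i sits at z = i·h/5 — gives 5 non-empty perimeters. Each is a 6-segment closed polygon; G0 lifts to the layer z and rapids to the start vertex, then G1 traces the edges.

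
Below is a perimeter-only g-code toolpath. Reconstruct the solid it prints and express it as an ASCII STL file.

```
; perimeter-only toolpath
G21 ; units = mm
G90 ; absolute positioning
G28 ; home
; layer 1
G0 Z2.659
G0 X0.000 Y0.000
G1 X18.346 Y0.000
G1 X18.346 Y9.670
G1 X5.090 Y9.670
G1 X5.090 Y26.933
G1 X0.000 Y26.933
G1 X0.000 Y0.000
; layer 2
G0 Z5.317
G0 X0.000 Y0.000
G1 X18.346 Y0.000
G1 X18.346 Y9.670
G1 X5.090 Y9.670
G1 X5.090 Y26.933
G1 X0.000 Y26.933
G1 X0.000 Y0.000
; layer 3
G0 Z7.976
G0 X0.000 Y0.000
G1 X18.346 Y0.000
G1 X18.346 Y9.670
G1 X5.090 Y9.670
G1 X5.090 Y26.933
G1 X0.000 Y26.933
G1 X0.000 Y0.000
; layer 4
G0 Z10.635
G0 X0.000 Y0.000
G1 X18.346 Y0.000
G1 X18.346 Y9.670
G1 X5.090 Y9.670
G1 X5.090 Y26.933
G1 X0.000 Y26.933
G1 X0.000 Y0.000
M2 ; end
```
solid part
  facet normal 0.0000 0.0000 -1.0000
    outer loop
      vertex 18.346 9.670 0.000
      vertex 18.346 0.000 0.000
      vertex 0.000 0.000 0.000
    endloop
  endfacet
  facet normal 0.0000 0.0000 -1.0000
    outer loop
      vertex 5.090 9.670 0.000
      vertex 18.346 9.670 0.000
      vertex 0.000 0.000 0.000
    endloop
  endfacet
  facet normal 0.0000 0.0000 -1.0000
    outer loop
      vertex 5.090 26.933 0.000
      vertex 5.090 9.670 0.000
      vertex 0.000 0.000 0.000
    endloop
  endfacet
  facet normal 0.0000 0.0000 -1.0000
    outer loop
      vertex 0.000 26.933 0.000
      vertex 5.090 26.933 0.000
      vertex 0.000 0.000 0.000
    endloop
  endfacet
  facet normal 0.0000 0.0000 1.0000
    outer loop
      vertex 0.000 0.000 10.635
      vertex 18.346 0.000 10.635
      vertex 18.346 9.670 10.635
    endloop
  endfacet
  facet normal 0.0000 0.0000 1.0000
    outer loop
      vertex 0.000 0.000 10.635
      vertex 18.346 9.670 10.635
      vertex 5.090 9.670 10.635
    endloop
  endfacet
  facet normal 0.0000 0.0000 1.0000
    outer loop
      vertex 0.000 0.000 10.635
      vertex 5.090 9.670 10.635
      vertex 5.090 26.933 10.635
    endloop
  endfacet
  facet normal 0.0000 0.0000 1.0000
    outer loop
      vertex 0.000 0.000 10.635
      vertex 5.090 26.933 10.635
      vertex 0.000 26.933 10.635
    endloop
  endfacet
  facet normal 0.0000 -1.0000 0.0000
    outer loop
      vertex 0.000 0.000 0.000
      vertex 18.346 0.000 0.000
      vertex 18.346 0.000 10.635
    endloop
  endfacet
  facet normal 0.0000 -1.0000 0.0000
    outer loop
      vertex 0.000 0.000 0.000
      vertex 18.346 0.000 10.635
      vertex 0.000 0.000 10.635
    endloop
  endfacet
  facet normal 1.0000 0.0000 0.0000
    outer loop
      vertex 18.346 0.000 0.000
      vertex 18.346 9.670 0.000
      vertex 18.346 9.670 10.635
    endloop
  endfacet
  facet normal 1.0000 0.0000 0.0000
    outer loop
      vertex 18.346 0.000 0.000
      vertex 18.346 9.670 10.635
      vertex 18.346 0.000 10.635
    endloop
  endfacet
  facet normal 0.0000 1.0000 0.0000
    outer loop
      vertex 18.346 9.670 0.000
      vertex 5.090 9.670 0.000
      vertex 5.090 9.670 10.635
    endloop
  endfacet
  facet normal 0.0000 1.0000 0.0000
    outer loop
      vertex 18.346 9.670 0.000
      vertex 5.090 9.670 10.635
      vertex 18.346 9.670 10.635
    endloop
  endfacet
  facet normal 1.0000 0.0000 0.0000
    outer loop
      vertex 5.090 9.670 0.000
      vertex 5.090 26.933 0.000
      vertex 5.090 26.933 10.635
    endloop
  endfacet
  facet normal 1.0000 0.0000 0.0000
    outer loop
      vertex 5.090 9.670 0.000
      vertex 5.090 26.933 10.635
      vertex 5.090 9.670 10.635
    endloop
  endfacet
  facet normal 0.0000 1.0000 0.0000
    outer loop
      vertex 5.090 26.933 0.000
      vertex 0.000 26.933 0.000
      vertex 0.000 26.933 10.635
    endloop
  endfacet
  facet normal 0.0000 1.0000 0.0000
    outer loop
      vertex 5.090 26.933 0.000
      vertex 0.000 26.933 10.635
      vertex 5.090 26.933 10.635
    endloop
  endfacet
  facet normal -1.0000 0.0000 0.0000
    outer loop
      vertex 0.000 26.933 0.000
      vertex 0.000 0.000 0.000
      vertex 0.000 0.000 10.635
    endloop
  endfacet
  facet normal -1.0000 0.0000 0.0000
    outer loop
      vertex 0.000 26.933 0.000
      vertex 0.000 0.000 10.635
      vertex 0.000 26.933 10.635
    endloop
  endfacet
endsolid part

The G0 Z moves step by Δz≈2.659 mm. Every layer's G1 loop is the same polygon, so the solid is a straight extrusion of it from z=0 to z≈10.6. Closing with flat bottom and top caps and triangulating gives 20 facets — an L-shaped prism: outer 18.3 × 26.9 mm, arm thicknesses ≈ 9.67 mm (horizontal) and 5.09 mm (vertical), extruded 10.6 mm in z.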